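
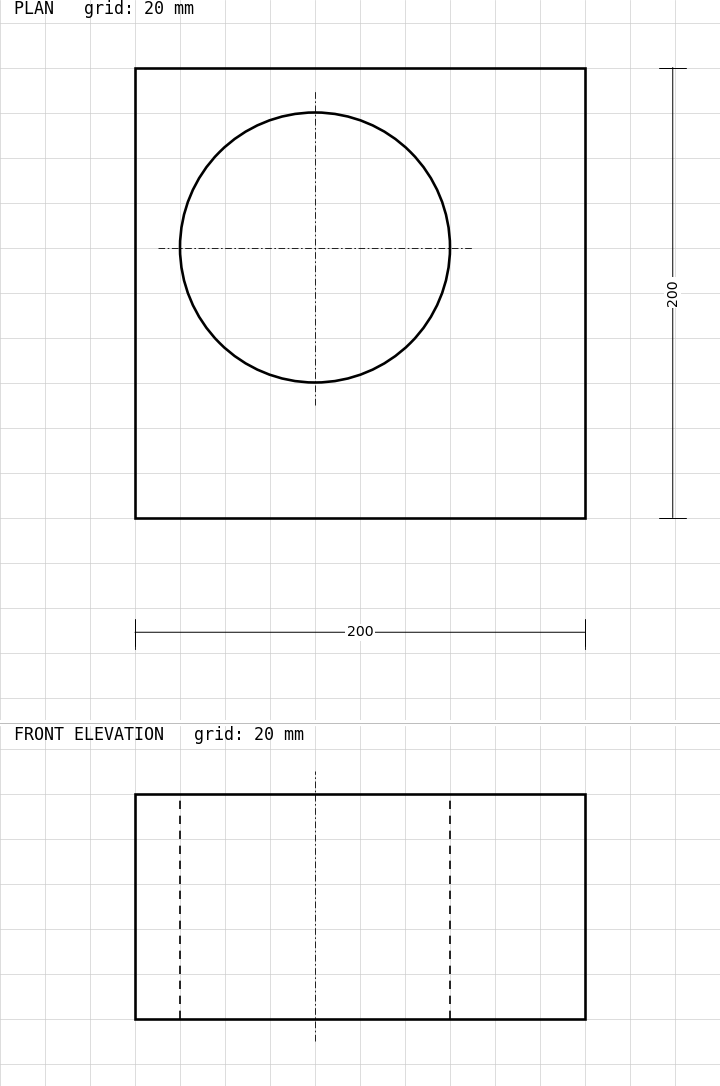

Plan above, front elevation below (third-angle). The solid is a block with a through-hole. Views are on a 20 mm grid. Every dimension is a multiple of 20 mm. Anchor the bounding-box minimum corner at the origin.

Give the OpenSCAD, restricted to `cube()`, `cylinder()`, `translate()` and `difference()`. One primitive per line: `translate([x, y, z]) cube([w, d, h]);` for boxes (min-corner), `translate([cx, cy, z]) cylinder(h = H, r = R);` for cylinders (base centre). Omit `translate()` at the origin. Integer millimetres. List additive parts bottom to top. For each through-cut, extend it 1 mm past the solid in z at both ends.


difference() {
  cube([200, 200, 100]);
  translate([80, 120, -1]) cylinder(h = 102, r = 60);
}


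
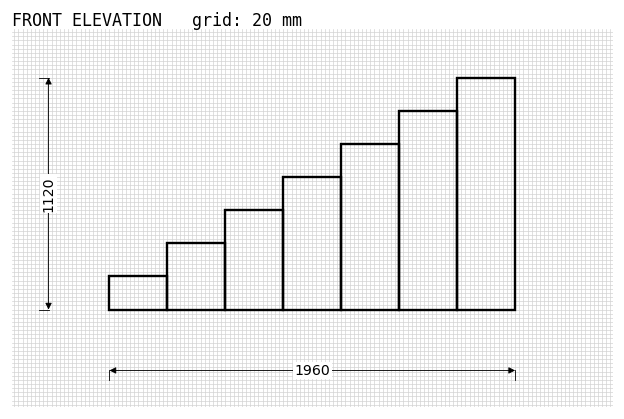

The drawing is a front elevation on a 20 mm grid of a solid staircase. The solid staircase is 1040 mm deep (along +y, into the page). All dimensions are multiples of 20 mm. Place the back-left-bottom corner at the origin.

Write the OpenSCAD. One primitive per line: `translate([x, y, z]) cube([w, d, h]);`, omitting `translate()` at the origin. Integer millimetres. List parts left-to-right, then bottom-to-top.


cube([280, 1040, 160]);
translate([280, 0, 0]) cube([280, 1040, 320]);
translate([560, 0, 0]) cube([280, 1040, 480]);
translate([840, 0, 0]) cube([280, 1040, 640]);
translate([1120, 0, 0]) cube([280, 1040, 800]);
translate([1400, 0, 0]) cube([280, 1040, 960]);
translate([1680, 0, 0]) cube([280, 1040, 1120]);


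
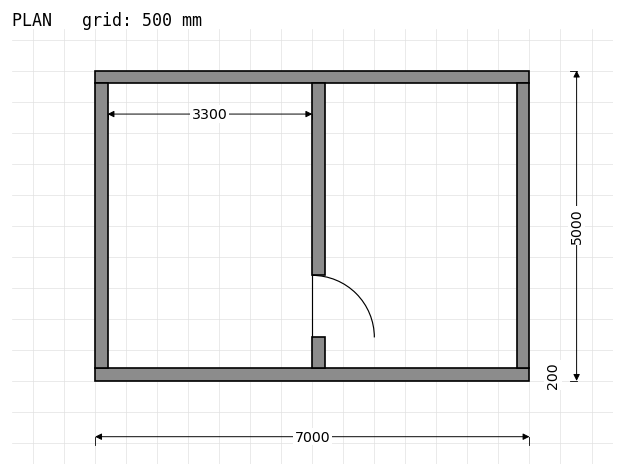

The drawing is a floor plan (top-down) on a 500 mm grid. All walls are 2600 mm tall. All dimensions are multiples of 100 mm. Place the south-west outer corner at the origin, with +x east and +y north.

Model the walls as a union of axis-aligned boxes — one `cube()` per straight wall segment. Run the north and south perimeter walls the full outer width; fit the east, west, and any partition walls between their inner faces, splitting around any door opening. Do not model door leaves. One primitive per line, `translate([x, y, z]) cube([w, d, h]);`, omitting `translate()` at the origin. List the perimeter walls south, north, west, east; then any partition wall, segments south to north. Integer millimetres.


cube([7000, 200, 2600]);
translate([0, 4800, 0]) cube([7000, 200, 2600]);
translate([0, 200, 0]) cube([200, 4600, 2600]);
translate([6800, 200, 0]) cube([200, 4600, 2600]);
translate([3500, 200, 0]) cube([200, 500, 2600]);
translate([3500, 1700, 0]) cube([200, 3100, 2600]);


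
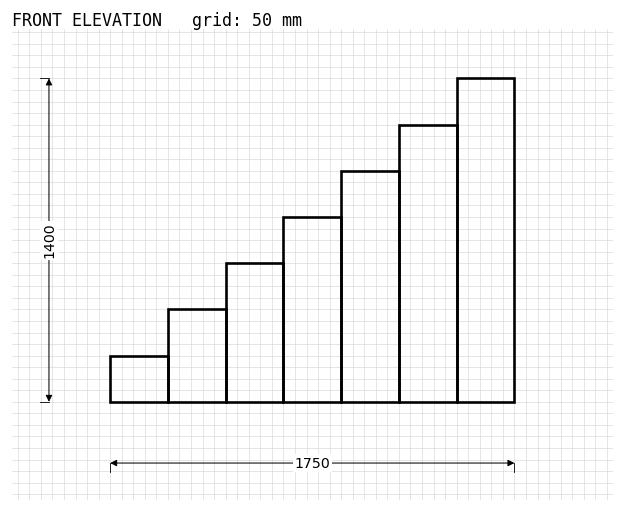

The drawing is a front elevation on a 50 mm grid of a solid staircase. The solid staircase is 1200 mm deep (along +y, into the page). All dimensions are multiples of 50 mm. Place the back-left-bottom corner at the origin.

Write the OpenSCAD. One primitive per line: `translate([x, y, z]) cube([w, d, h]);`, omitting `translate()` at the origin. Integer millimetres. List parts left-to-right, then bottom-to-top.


cube([250, 1200, 200]);
translate([250, 0, 0]) cube([250, 1200, 400]);
translate([500, 0, 0]) cube([250, 1200, 600]);
translate([750, 0, 0]) cube([250, 1200, 800]);
translate([1000, 0, 0]) cube([250, 1200, 1000]);
translate([1250, 0, 0]) cube([250, 1200, 1200]);
translate([1500, 0, 0]) cube([250, 1200, 1400]);


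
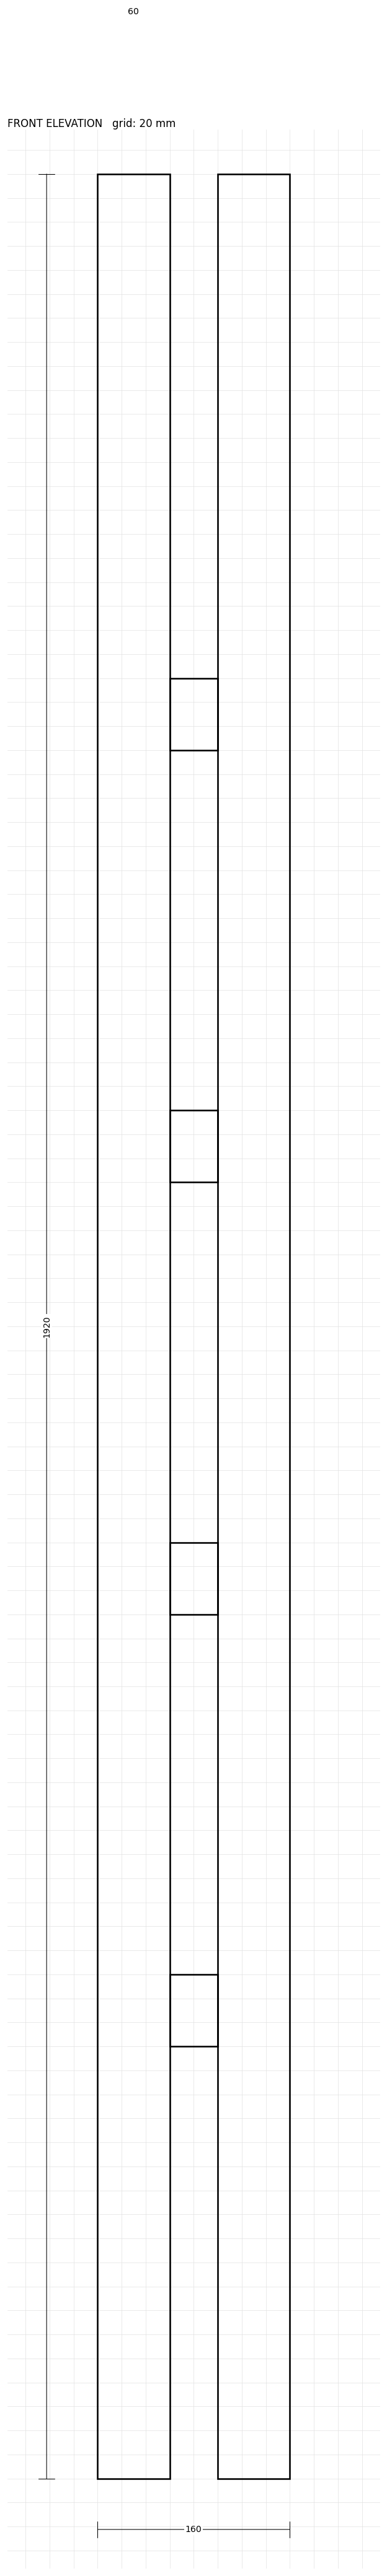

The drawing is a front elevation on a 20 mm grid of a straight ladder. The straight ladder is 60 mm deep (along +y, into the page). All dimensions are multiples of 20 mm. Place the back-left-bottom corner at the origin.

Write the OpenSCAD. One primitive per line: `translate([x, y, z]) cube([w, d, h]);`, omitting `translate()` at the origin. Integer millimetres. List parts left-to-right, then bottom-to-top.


cube([60, 60, 1920]);
translate([60, 0, 360]) cube([40, 60, 60]);
translate([60, 0, 720]) cube([40, 60, 60]);
translate([60, 0, 1080]) cube([40, 60, 60]);
translate([60, 0, 1440]) cube([40, 60, 60]);
translate([100, 0, 0]) cube([60, 60, 1920]);


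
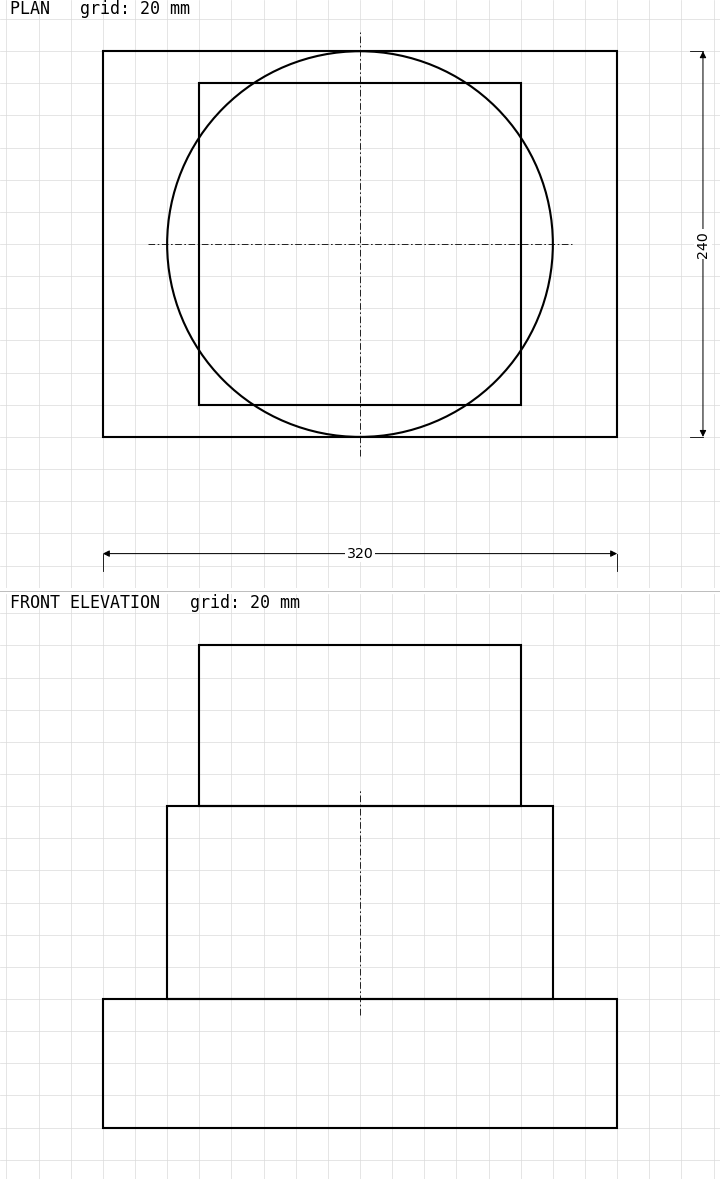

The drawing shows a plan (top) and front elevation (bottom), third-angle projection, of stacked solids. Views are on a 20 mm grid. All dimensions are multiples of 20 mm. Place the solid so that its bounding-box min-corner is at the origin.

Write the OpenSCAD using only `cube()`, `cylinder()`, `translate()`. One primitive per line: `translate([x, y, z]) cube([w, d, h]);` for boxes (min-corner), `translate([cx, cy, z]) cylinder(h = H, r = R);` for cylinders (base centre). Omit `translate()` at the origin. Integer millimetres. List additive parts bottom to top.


cube([320, 240, 80]);
translate([160, 120, 80]) cylinder(h = 120, r = 120);
translate([60, 20, 200]) cube([200, 200, 100]);


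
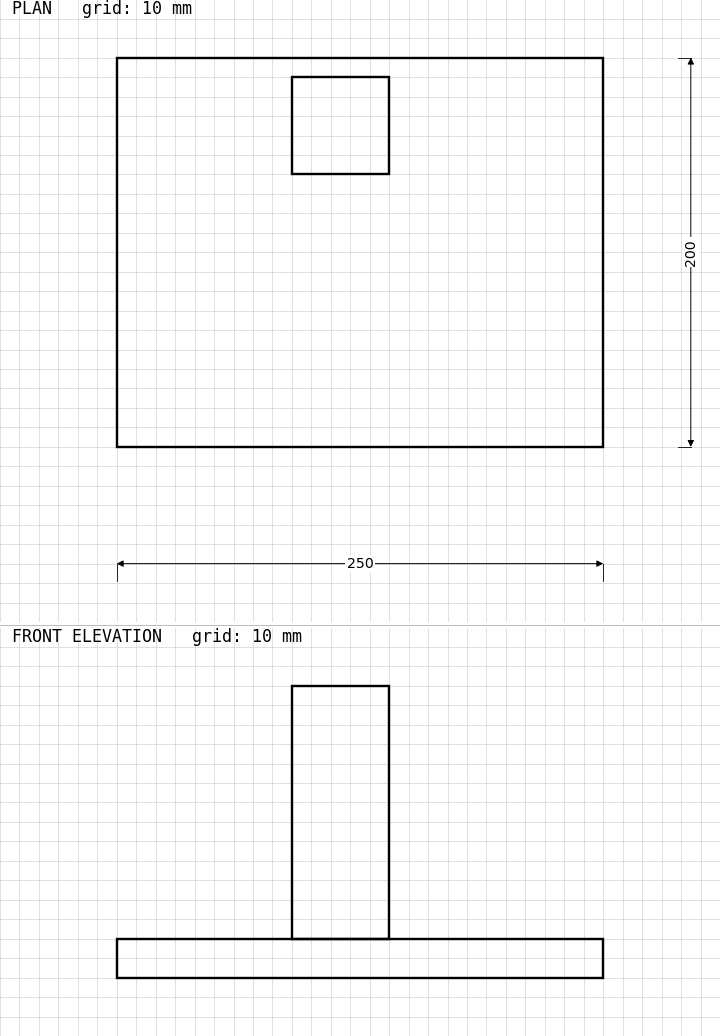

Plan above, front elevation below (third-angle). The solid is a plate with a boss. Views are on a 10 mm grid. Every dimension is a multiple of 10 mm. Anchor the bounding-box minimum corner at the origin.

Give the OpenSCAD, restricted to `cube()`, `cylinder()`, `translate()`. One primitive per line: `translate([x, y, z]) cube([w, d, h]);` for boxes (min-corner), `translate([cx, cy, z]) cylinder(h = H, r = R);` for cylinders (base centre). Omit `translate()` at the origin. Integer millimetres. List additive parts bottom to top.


cube([250, 200, 20]);
translate([90, 140, 20]) cube([50, 50, 130]);


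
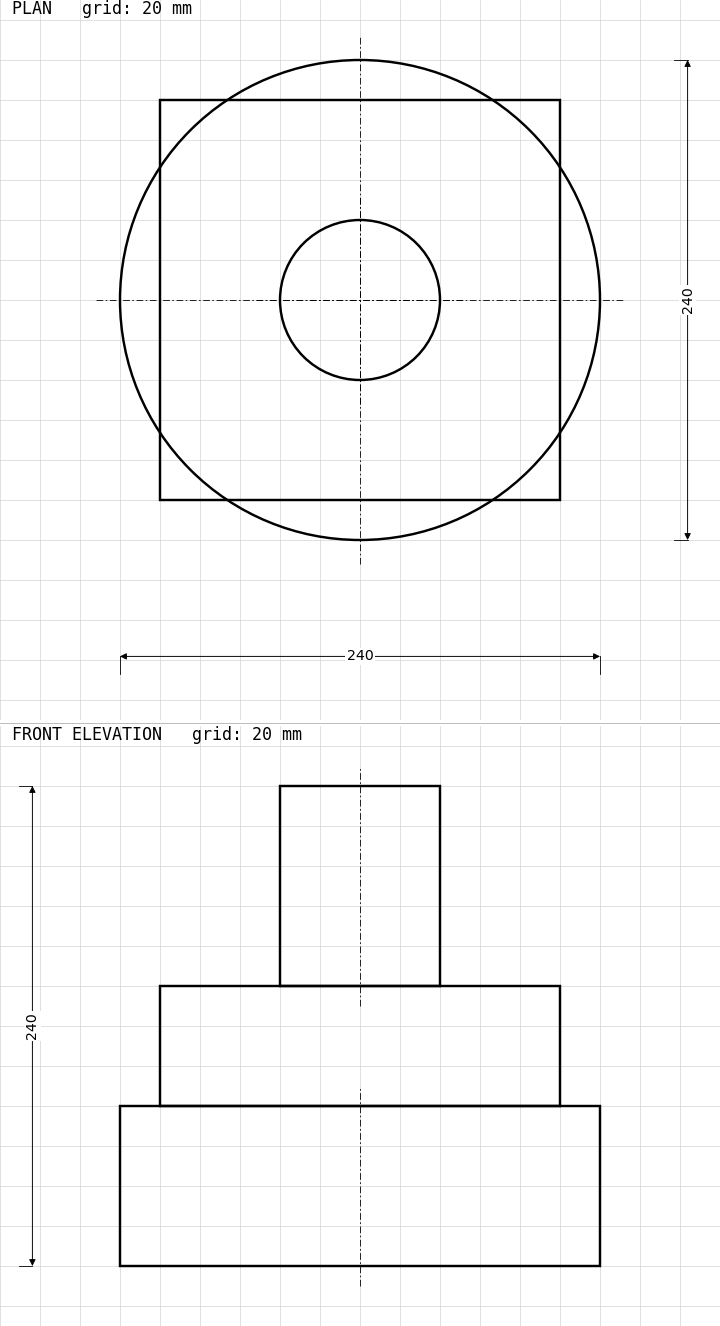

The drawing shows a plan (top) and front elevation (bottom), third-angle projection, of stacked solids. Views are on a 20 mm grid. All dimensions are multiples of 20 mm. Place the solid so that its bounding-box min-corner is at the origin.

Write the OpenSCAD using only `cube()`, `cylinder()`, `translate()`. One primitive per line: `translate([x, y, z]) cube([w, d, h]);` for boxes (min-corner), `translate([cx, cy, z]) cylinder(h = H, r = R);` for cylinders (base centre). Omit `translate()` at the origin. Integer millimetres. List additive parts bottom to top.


translate([120, 120, 0]) cylinder(h = 80, r = 120);
translate([20, 20, 80]) cube([200, 200, 60]);
translate([120, 120, 140]) cylinder(h = 100, r = 40);


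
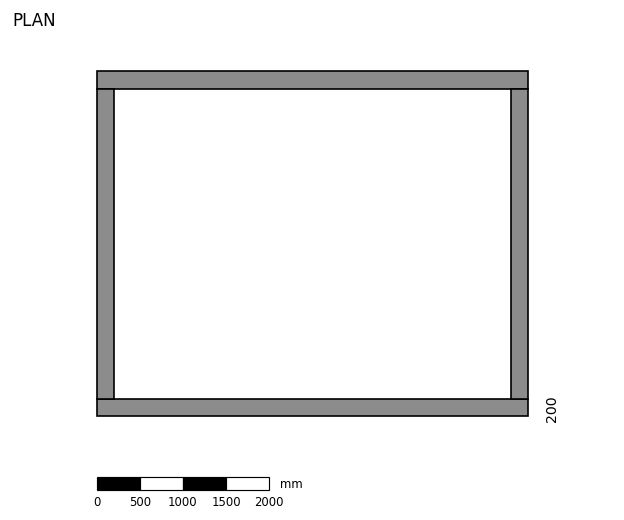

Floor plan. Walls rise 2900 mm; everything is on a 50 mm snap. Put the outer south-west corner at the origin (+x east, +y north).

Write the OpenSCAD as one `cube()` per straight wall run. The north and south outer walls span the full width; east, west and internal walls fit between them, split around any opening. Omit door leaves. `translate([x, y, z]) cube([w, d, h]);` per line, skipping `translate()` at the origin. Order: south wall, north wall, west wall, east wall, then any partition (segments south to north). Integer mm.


cube([5000, 200, 2900]);
translate([0, 3800, 0]) cube([5000, 200, 2900]);
translate([0, 200, 0]) cube([200, 3600, 2900]);
translate([4800, 200, 0]) cube([200, 3600, 2900]);


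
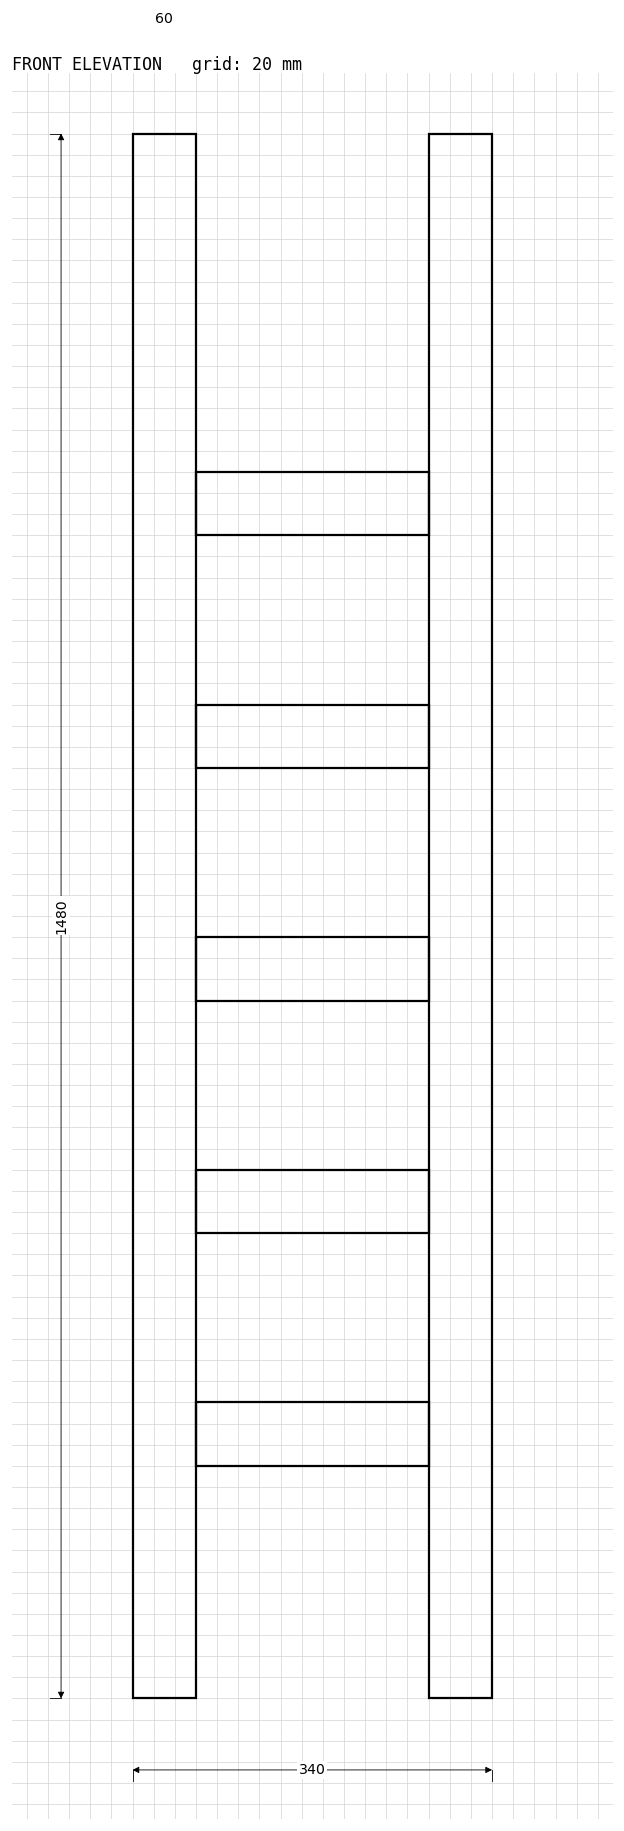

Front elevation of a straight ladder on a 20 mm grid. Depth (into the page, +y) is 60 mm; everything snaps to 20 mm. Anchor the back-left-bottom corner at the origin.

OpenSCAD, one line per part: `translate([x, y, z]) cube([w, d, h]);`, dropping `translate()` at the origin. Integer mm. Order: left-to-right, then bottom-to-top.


cube([60, 60, 1480]);
translate([60, 0, 220]) cube([220, 60, 60]);
translate([60, 0, 440]) cube([220, 60, 60]);
translate([60, 0, 660]) cube([220, 60, 60]);
translate([60, 0, 880]) cube([220, 60, 60]);
translate([60, 0, 1100]) cube([220, 60, 60]);
translate([280, 0, 0]) cube([60, 60, 1480]);


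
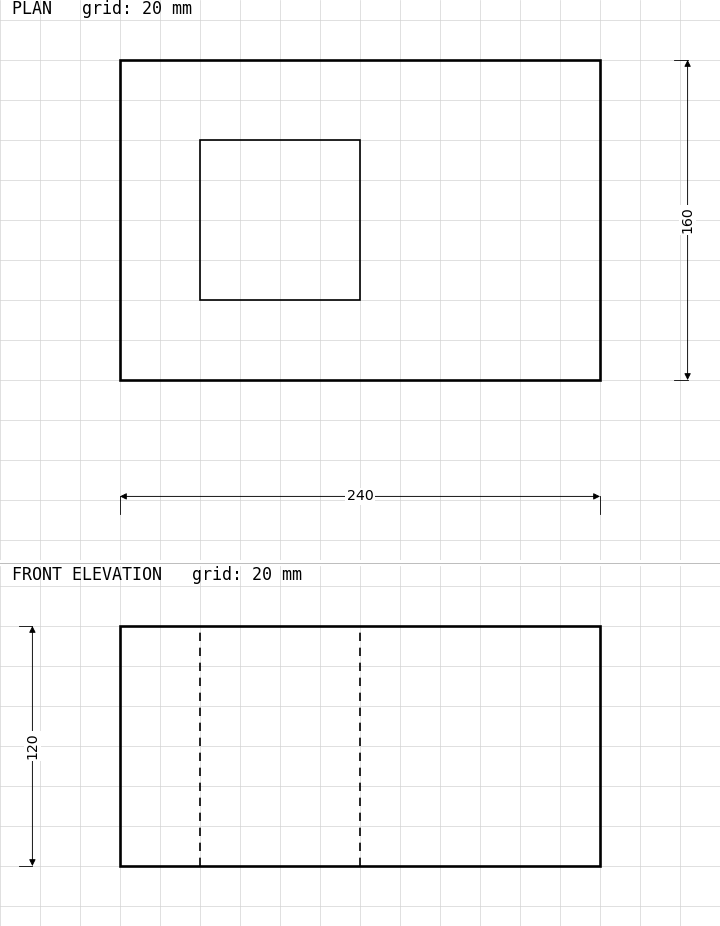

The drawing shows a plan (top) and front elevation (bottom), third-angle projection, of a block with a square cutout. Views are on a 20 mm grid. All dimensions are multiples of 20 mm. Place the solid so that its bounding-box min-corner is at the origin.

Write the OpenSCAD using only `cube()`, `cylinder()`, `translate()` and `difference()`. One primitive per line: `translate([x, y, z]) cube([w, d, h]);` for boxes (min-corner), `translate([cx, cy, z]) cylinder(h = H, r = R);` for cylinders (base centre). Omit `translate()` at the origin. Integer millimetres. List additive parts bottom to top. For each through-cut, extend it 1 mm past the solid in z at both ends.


difference() {
  cube([240, 160, 120]);
  translate([40, 40, -1]) cube([80, 80, 122]);
}


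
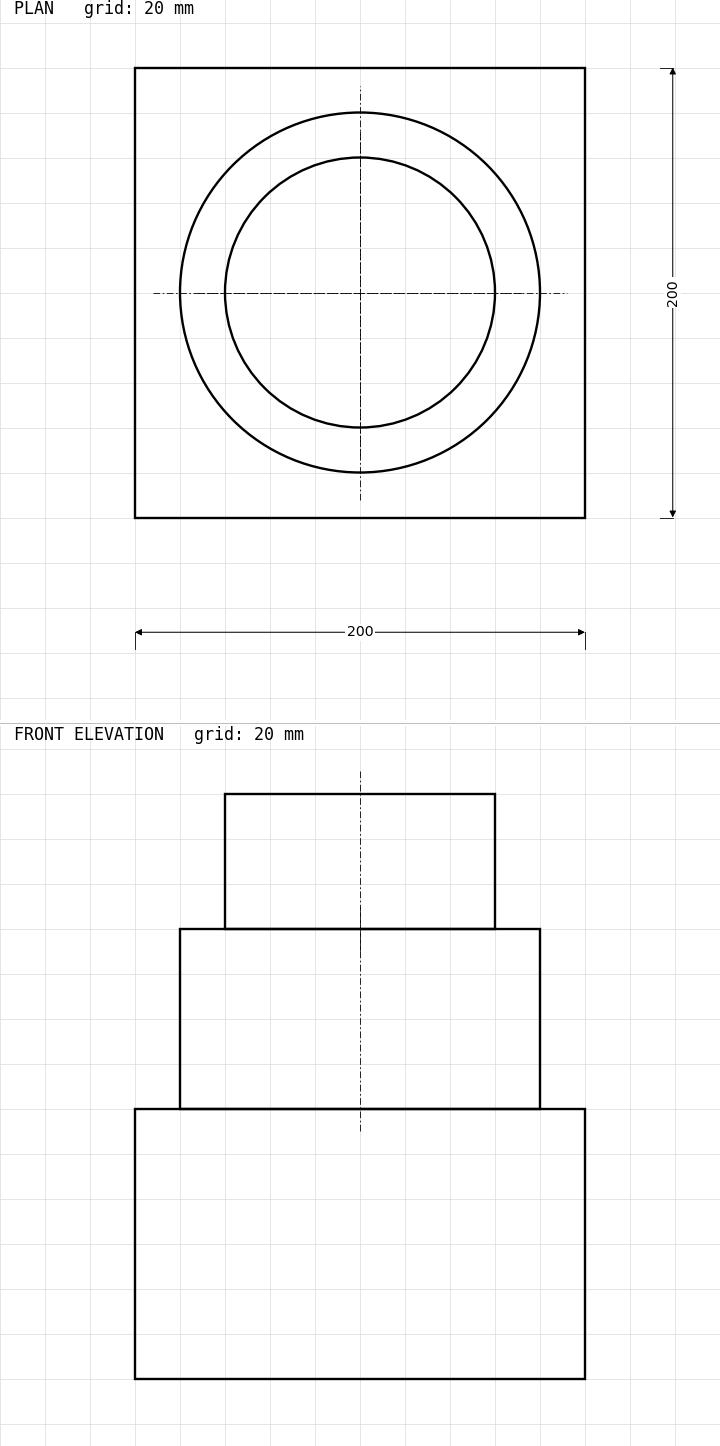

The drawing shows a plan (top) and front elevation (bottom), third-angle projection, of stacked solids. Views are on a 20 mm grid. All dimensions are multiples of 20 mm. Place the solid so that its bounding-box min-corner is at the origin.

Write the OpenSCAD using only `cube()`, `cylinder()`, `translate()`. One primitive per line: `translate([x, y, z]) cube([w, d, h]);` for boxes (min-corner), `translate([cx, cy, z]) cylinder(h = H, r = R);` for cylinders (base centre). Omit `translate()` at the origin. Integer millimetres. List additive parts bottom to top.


cube([200, 200, 120]);
translate([100, 100, 120]) cylinder(h = 80, r = 80);
translate([100, 100, 200]) cylinder(h = 60, r = 60);


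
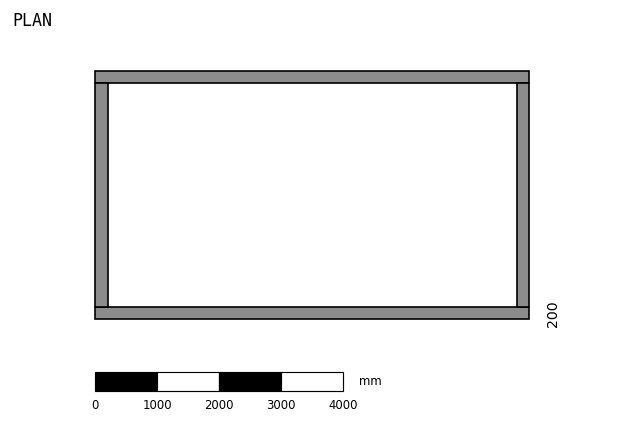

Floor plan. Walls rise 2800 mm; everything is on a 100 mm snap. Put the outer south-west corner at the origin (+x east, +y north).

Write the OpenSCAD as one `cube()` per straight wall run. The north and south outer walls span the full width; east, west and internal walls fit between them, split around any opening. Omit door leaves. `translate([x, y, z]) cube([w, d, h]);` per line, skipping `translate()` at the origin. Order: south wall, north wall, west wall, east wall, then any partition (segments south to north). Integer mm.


cube([7000, 200, 2800]);
translate([0, 3800, 0]) cube([7000, 200, 2800]);
translate([0, 200, 0]) cube([200, 3600, 2800]);
translate([6800, 200, 0]) cube([200, 3600, 2800]);


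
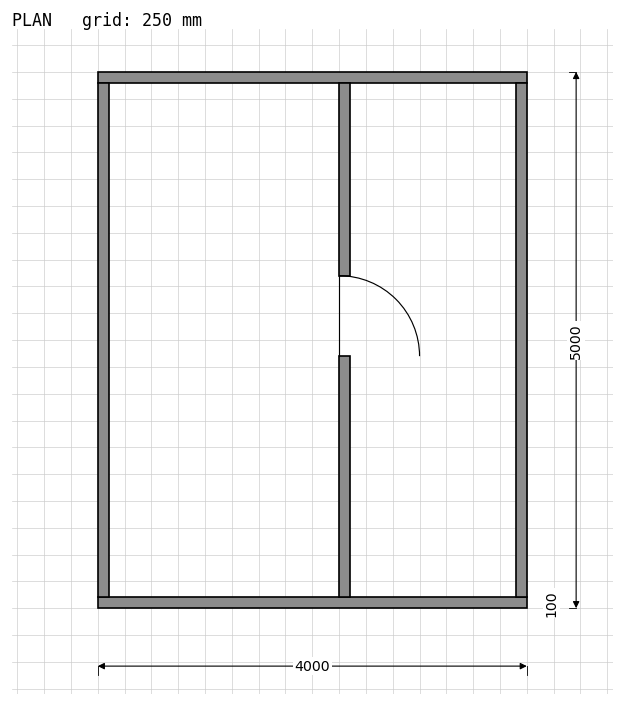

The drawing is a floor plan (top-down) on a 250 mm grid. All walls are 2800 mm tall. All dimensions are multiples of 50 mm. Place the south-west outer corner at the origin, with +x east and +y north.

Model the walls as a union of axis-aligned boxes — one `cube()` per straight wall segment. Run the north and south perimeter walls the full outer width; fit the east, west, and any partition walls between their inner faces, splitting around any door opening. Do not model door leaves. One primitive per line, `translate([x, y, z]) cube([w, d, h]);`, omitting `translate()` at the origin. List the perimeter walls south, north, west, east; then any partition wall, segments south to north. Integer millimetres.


cube([4000, 100, 2800]);
translate([0, 4900, 0]) cube([4000, 100, 2800]);
translate([0, 100, 0]) cube([100, 4800, 2800]);
translate([3900, 100, 0]) cube([100, 4800, 2800]);
translate([2250, 100, 0]) cube([100, 2250, 2800]);
translate([2250, 3100, 0]) cube([100, 1800, 2800]);


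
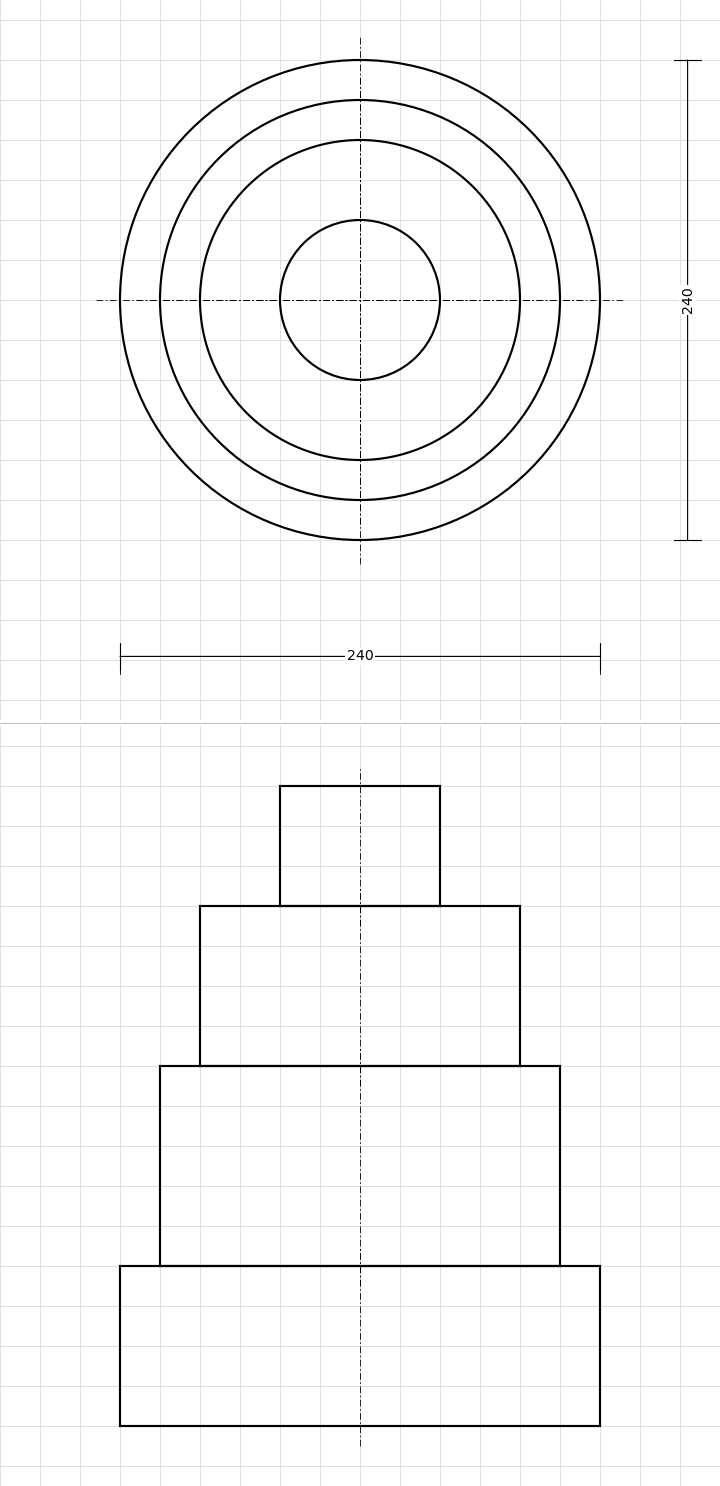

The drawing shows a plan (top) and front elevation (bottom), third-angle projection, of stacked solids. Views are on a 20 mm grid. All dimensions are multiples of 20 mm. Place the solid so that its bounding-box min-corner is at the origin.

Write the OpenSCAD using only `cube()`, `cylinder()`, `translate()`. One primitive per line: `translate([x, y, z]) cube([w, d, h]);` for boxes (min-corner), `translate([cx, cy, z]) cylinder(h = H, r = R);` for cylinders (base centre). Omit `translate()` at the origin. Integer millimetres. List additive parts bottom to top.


translate([120, 120, 0]) cylinder(h = 80, r = 120);
translate([120, 120, 80]) cylinder(h = 100, r = 100);
translate([120, 120, 180]) cylinder(h = 80, r = 80);
translate([120, 120, 260]) cylinder(h = 60, r = 40);


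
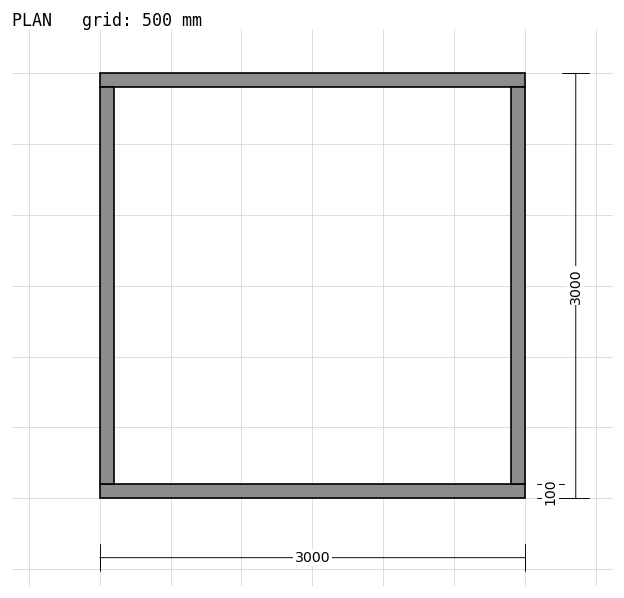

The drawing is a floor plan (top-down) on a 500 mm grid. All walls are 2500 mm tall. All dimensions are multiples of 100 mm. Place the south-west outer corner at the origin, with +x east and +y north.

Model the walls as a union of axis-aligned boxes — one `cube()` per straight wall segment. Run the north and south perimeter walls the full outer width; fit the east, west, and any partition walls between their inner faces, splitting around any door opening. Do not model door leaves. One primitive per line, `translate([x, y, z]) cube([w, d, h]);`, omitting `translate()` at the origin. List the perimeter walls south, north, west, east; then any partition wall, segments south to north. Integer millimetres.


cube([3000, 100, 2500]);
translate([0, 2900, 0]) cube([3000, 100, 2500]);
translate([0, 100, 0]) cube([100, 2800, 2500]);
translate([2900, 100, 0]) cube([100, 2800, 2500]);


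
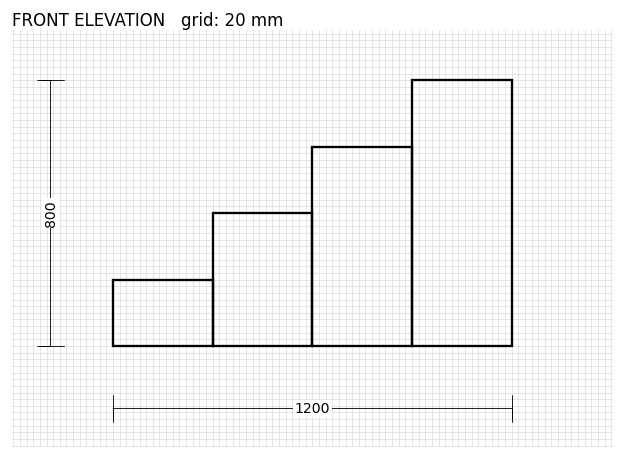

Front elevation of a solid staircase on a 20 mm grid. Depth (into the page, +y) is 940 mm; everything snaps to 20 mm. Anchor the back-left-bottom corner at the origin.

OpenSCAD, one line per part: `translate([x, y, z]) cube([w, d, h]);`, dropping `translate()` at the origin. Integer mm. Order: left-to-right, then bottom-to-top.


cube([300, 940, 200]);
translate([300, 0, 0]) cube([300, 940, 400]);
translate([600, 0, 0]) cube([300, 940, 600]);
translate([900, 0, 0]) cube([300, 940, 800]);


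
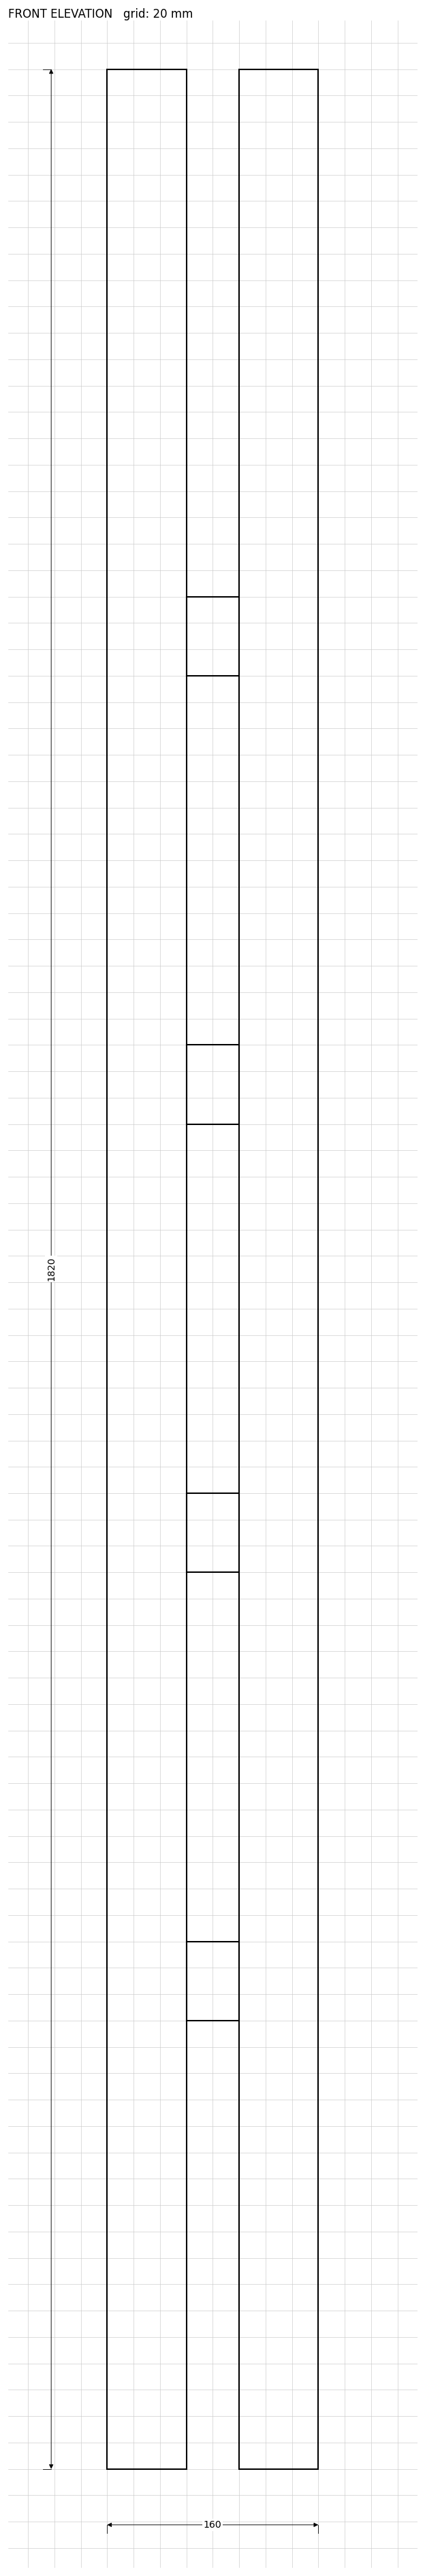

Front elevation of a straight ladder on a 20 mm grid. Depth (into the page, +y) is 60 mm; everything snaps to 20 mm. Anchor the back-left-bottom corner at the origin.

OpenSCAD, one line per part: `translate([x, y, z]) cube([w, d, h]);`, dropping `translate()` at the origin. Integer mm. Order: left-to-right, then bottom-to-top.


cube([60, 60, 1820]);
translate([60, 0, 340]) cube([40, 60, 60]);
translate([60, 0, 680]) cube([40, 60, 60]);
translate([60, 0, 1020]) cube([40, 60, 60]);
translate([60, 0, 1360]) cube([40, 60, 60]);
translate([100, 0, 0]) cube([60, 60, 1820]);


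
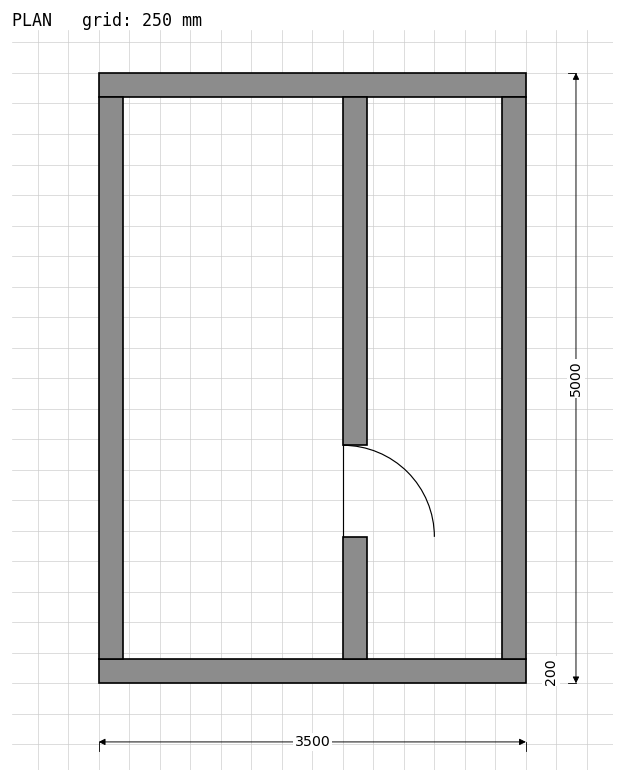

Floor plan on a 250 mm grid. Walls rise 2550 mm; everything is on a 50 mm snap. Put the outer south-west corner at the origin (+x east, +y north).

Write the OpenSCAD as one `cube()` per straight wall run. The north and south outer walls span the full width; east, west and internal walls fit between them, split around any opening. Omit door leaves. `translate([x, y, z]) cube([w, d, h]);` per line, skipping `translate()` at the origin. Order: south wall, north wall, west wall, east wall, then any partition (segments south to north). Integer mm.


cube([3500, 200, 2550]);
translate([0, 4800, 0]) cube([3500, 200, 2550]);
translate([0, 200, 0]) cube([200, 4600, 2550]);
translate([3300, 200, 0]) cube([200, 4600, 2550]);
translate([2000, 200, 0]) cube([200, 1000, 2550]);
translate([2000, 1950, 0]) cube([200, 2850, 2550]);


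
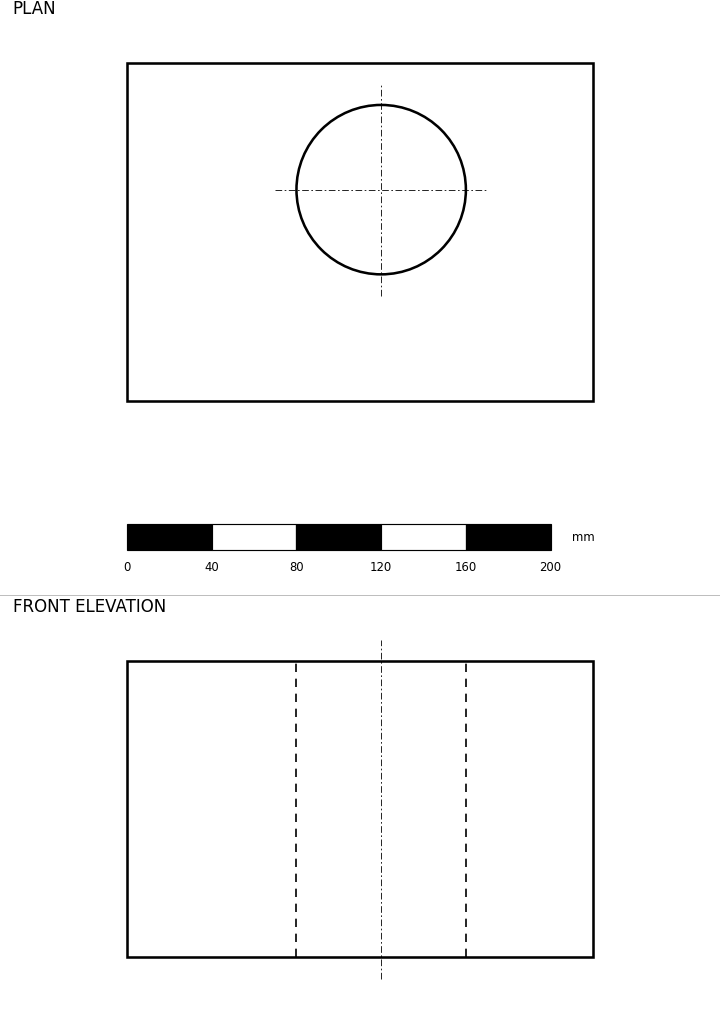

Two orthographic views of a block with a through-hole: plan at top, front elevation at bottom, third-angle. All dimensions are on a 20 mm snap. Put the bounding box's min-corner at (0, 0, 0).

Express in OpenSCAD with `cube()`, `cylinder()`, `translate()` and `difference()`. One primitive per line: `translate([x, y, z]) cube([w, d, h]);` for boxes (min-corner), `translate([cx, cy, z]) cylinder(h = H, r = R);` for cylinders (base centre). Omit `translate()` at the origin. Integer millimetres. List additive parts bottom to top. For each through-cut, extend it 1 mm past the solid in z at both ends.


difference() {
  cube([220, 160, 140]);
  translate([120, 100, -1]) cylinder(h = 142, r = 40);
}


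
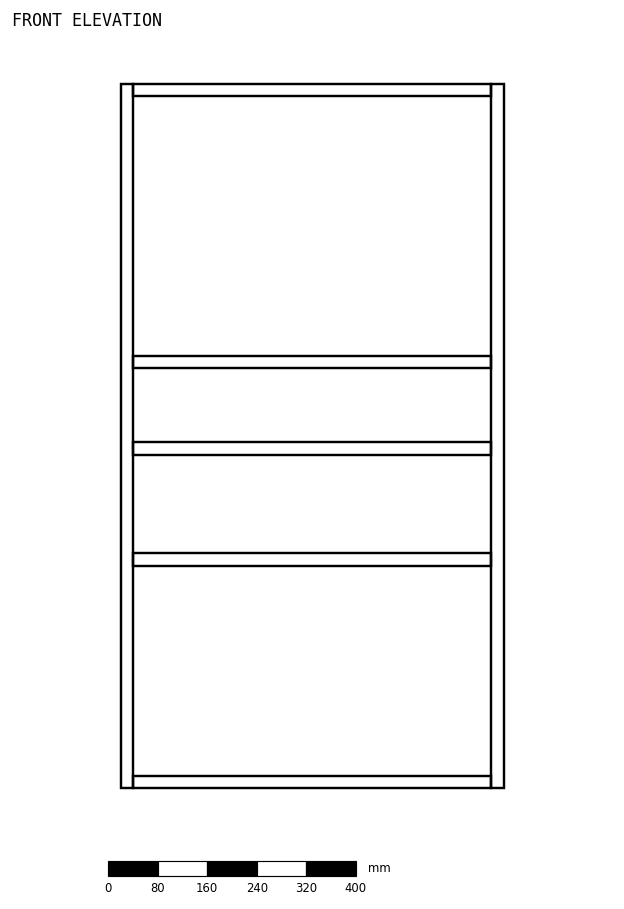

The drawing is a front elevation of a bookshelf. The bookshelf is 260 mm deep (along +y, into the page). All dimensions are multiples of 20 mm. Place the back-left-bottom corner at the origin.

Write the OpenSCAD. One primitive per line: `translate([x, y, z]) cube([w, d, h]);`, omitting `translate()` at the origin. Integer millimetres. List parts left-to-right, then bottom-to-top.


cube([20, 260, 1140]);
translate([20, 0, 0]) cube([580, 260, 20]);
translate([20, 0, 360]) cube([580, 260, 20]);
translate([20, 0, 540]) cube([580, 260, 20]);
translate([20, 0, 680]) cube([580, 260, 20]);
translate([20, 0, 1120]) cube([580, 260, 20]);
translate([600, 0, 0]) cube([20, 260, 1140]);


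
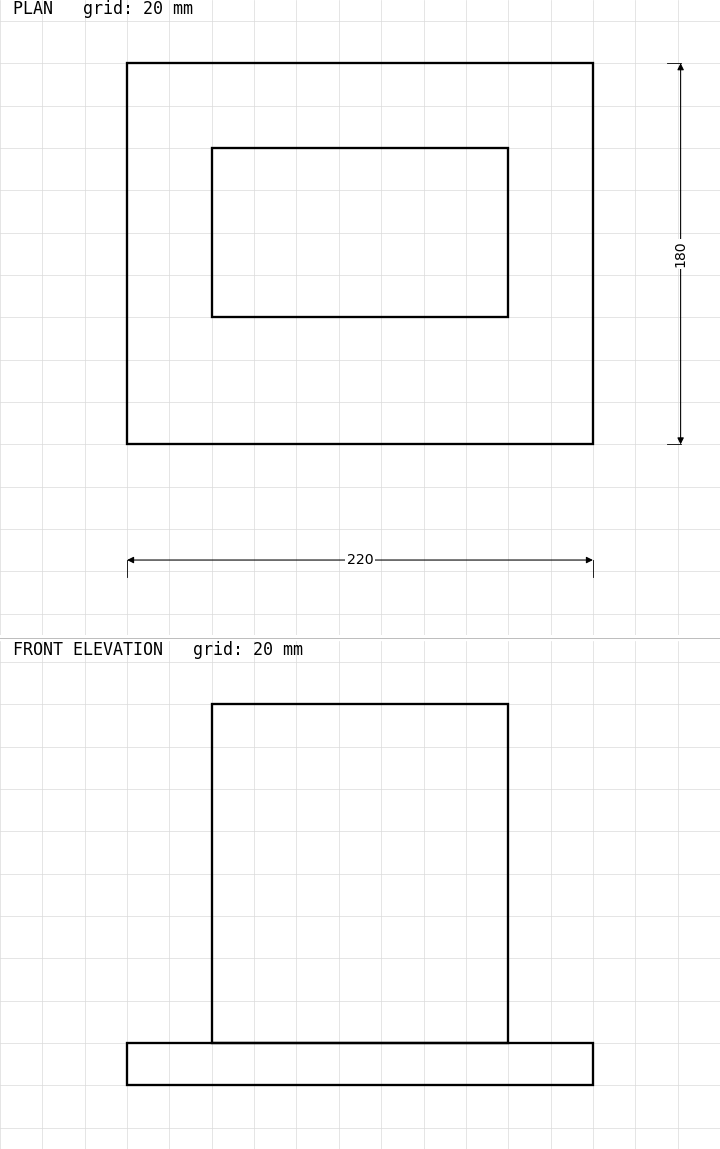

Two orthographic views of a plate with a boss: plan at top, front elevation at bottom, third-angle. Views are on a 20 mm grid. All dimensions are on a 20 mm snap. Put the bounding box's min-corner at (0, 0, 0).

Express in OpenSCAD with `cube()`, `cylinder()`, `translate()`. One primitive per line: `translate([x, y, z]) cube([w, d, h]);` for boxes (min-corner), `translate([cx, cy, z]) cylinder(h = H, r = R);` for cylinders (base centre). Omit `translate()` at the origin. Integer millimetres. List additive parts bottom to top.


cube([220, 180, 20]);
translate([40, 60, 20]) cube([140, 80, 160]);


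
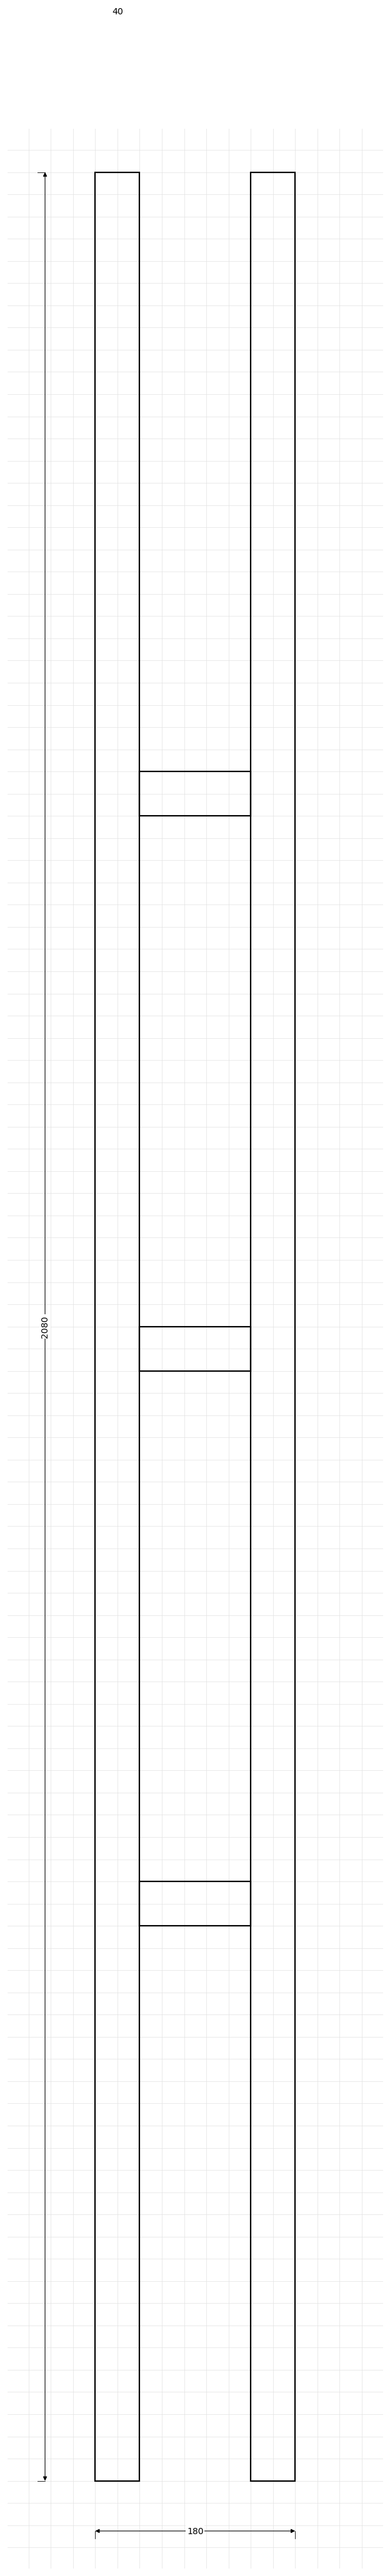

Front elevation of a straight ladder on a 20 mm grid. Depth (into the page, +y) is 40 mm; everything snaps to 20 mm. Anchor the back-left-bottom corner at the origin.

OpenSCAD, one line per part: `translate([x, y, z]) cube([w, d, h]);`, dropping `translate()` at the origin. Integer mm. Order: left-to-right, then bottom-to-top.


cube([40, 40, 2080]);
translate([40, 0, 500]) cube([100, 40, 40]);
translate([40, 0, 1000]) cube([100, 40, 40]);
translate([40, 0, 1500]) cube([100, 40, 40]);
translate([140, 0, 0]) cube([40, 40, 2080]);


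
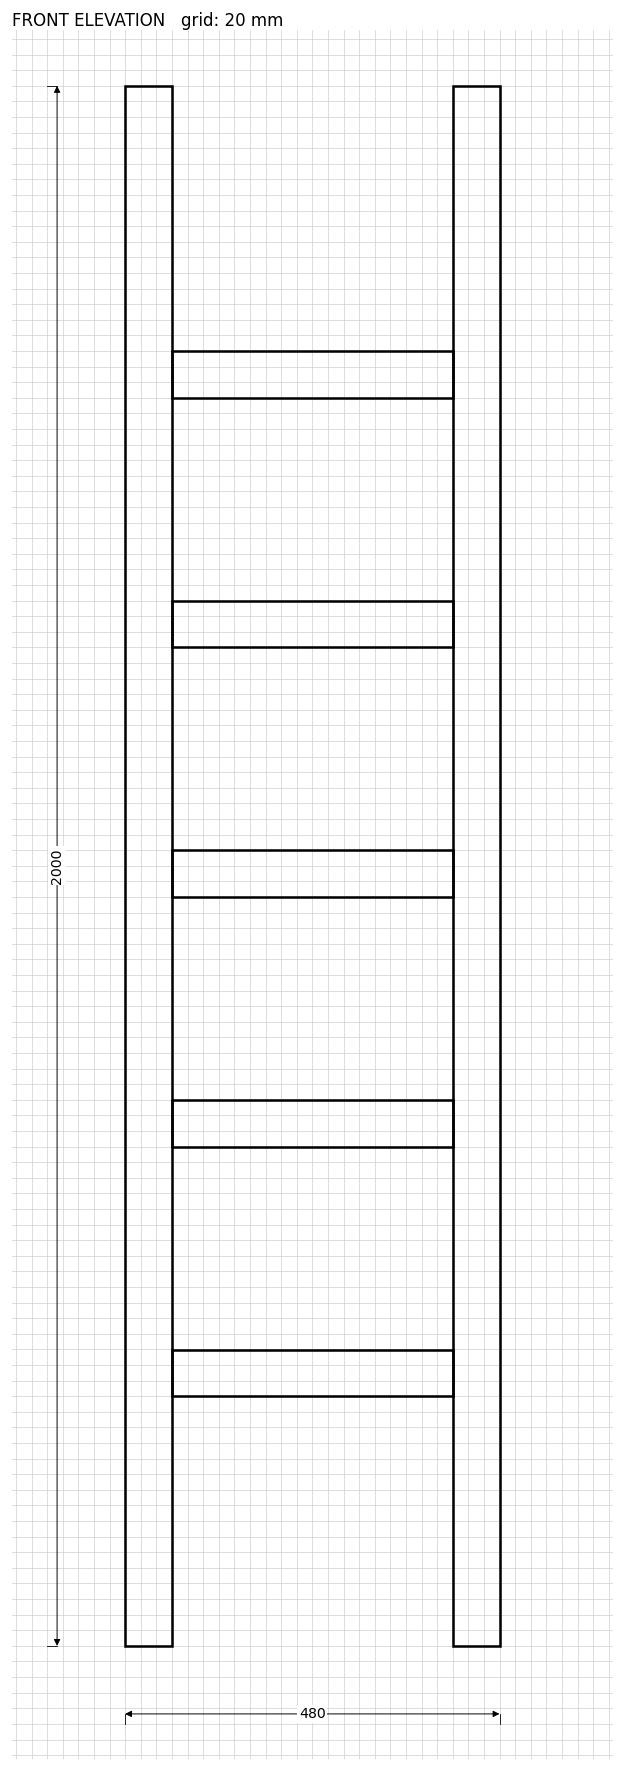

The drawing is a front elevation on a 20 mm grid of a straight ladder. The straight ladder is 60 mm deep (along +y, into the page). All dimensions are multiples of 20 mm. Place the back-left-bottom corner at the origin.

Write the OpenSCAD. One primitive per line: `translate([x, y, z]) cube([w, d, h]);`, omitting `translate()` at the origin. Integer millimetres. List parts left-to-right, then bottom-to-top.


cube([60, 60, 2000]);
translate([60, 0, 320]) cube([360, 60, 60]);
translate([60, 0, 640]) cube([360, 60, 60]);
translate([60, 0, 960]) cube([360, 60, 60]);
translate([60, 0, 1280]) cube([360, 60, 60]);
translate([60, 0, 1600]) cube([360, 60, 60]);
translate([420, 0, 0]) cube([60, 60, 2000]);


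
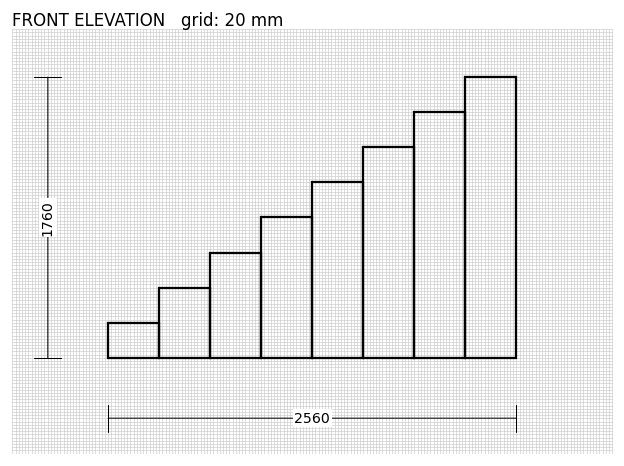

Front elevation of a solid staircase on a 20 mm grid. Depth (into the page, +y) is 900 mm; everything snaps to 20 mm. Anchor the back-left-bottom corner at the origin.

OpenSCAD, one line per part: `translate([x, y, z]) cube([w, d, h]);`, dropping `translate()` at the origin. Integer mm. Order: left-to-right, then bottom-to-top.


cube([320, 900, 220]);
translate([320, 0, 0]) cube([320, 900, 440]);
translate([640, 0, 0]) cube([320, 900, 660]);
translate([960, 0, 0]) cube([320, 900, 880]);
translate([1280, 0, 0]) cube([320, 900, 1100]);
translate([1600, 0, 0]) cube([320, 900, 1320]);
translate([1920, 0, 0]) cube([320, 900, 1540]);
translate([2240, 0, 0]) cube([320, 900, 1760]);


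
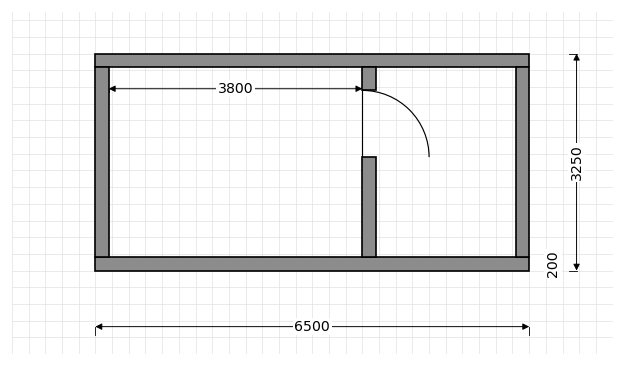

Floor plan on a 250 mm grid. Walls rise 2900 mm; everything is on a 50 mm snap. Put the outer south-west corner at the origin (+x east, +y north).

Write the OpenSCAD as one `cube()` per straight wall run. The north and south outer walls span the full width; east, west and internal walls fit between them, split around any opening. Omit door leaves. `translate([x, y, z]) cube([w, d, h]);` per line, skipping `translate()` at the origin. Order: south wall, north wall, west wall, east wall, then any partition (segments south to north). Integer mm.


cube([6500, 200, 2900]);
translate([0, 3050, 0]) cube([6500, 200, 2900]);
translate([0, 200, 0]) cube([200, 2850, 2900]);
translate([6300, 200, 0]) cube([200, 2850, 2900]);
translate([4000, 200, 0]) cube([200, 1500, 2900]);
translate([4000, 2700, 0]) cube([200, 350, 2900]);


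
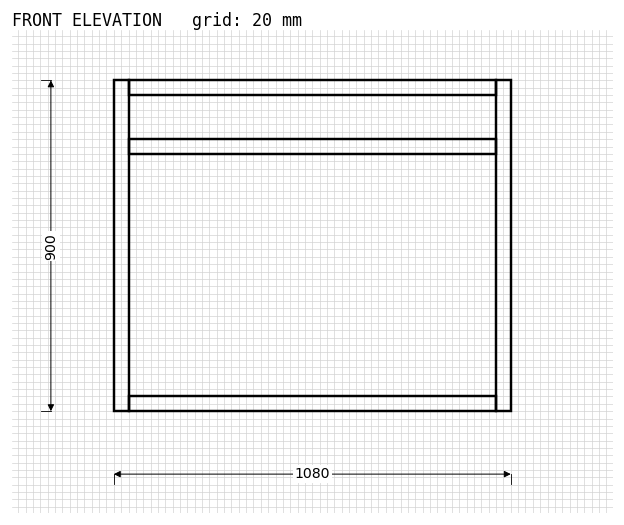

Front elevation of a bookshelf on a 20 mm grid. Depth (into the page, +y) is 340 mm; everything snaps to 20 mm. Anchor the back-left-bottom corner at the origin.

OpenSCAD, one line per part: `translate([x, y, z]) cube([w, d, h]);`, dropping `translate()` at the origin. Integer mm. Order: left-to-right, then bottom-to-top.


cube([40, 340, 900]);
translate([40, 0, 0]) cube([1000, 340, 40]);
translate([40, 0, 700]) cube([1000, 340, 40]);
translate([40, 0, 860]) cube([1000, 340, 40]);
translate([1040, 0, 0]) cube([40, 340, 900]);


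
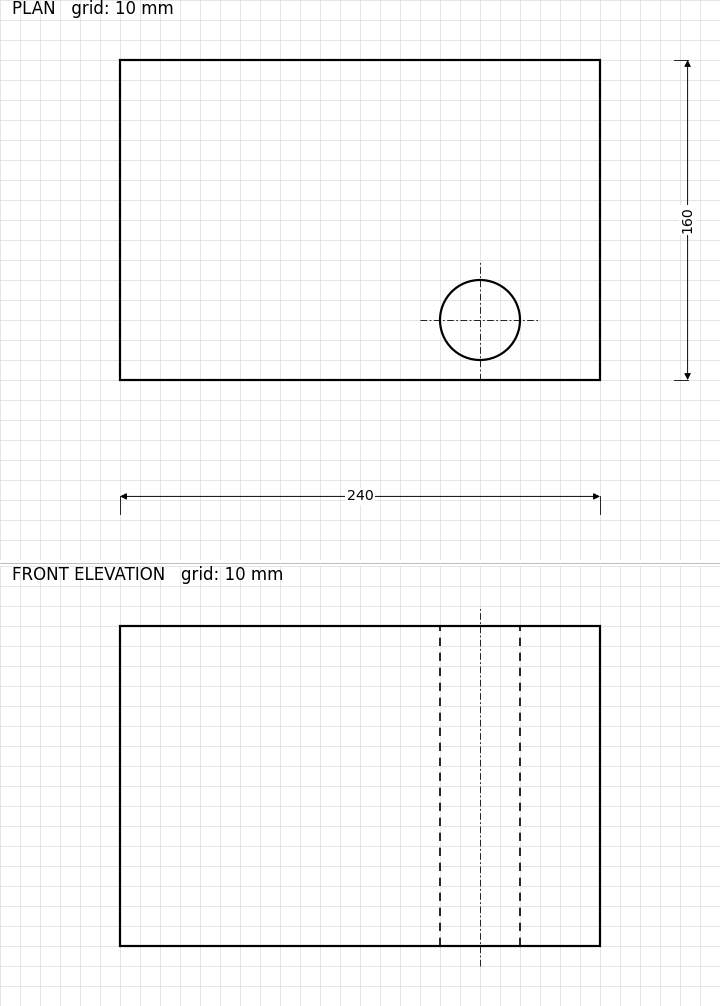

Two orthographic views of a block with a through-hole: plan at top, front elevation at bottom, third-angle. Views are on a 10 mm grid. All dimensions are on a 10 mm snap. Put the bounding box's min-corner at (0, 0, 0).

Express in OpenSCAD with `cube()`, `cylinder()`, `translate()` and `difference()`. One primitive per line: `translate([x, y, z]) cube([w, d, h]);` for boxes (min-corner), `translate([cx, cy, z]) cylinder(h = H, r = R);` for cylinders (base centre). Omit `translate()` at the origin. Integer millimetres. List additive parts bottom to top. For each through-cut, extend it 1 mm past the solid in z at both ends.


difference() {
  cube([240, 160, 160]);
  translate([180, 30, -1]) cylinder(h = 162, r = 20);
}


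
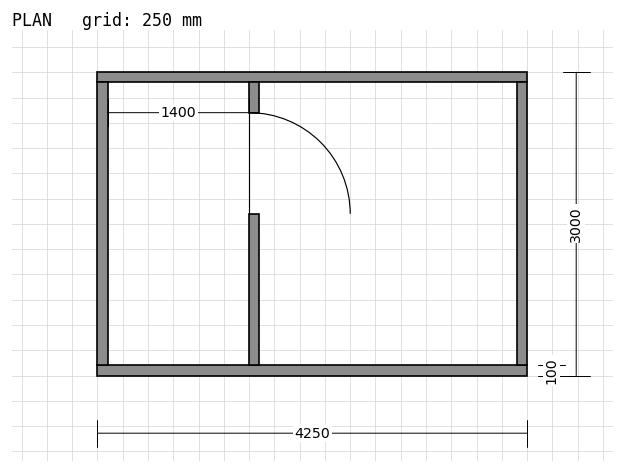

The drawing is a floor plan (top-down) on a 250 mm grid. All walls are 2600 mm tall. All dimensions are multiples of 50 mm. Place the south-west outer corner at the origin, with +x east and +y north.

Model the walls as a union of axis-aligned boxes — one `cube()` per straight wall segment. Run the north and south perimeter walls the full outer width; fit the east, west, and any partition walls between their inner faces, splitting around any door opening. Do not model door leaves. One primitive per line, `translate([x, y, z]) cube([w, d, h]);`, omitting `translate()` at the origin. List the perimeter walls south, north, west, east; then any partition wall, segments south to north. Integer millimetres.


cube([4250, 100, 2600]);
translate([0, 2900, 0]) cube([4250, 100, 2600]);
translate([0, 100, 0]) cube([100, 2800, 2600]);
translate([4150, 100, 0]) cube([100, 2800, 2600]);
translate([1500, 100, 0]) cube([100, 1500, 2600]);
translate([1500, 2600, 0]) cube([100, 300, 2600]);


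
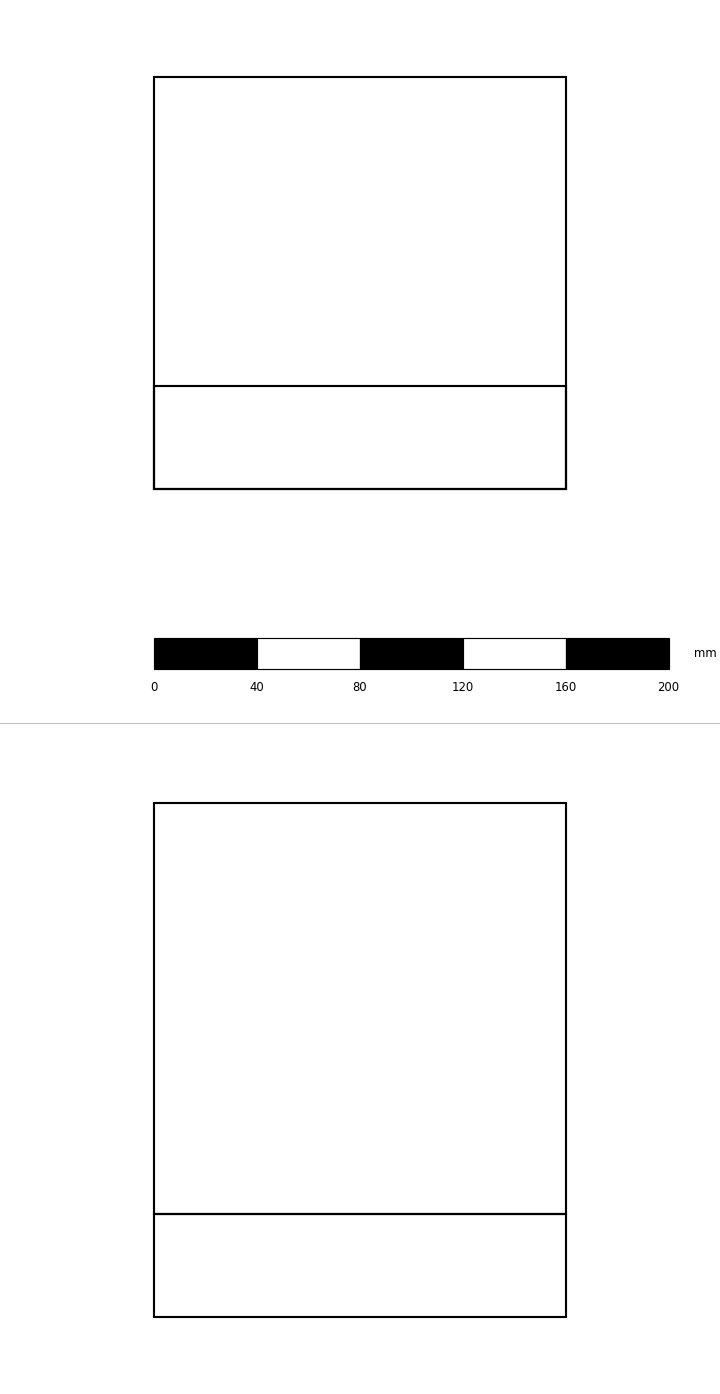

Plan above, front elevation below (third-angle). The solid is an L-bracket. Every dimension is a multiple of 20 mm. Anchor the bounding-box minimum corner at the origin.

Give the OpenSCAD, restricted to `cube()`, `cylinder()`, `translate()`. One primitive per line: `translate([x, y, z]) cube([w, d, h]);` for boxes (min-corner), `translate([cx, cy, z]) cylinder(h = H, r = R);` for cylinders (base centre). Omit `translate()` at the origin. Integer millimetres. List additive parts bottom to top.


cube([160, 160, 40]);
translate([0, 0, 40]) cube([160, 40, 160]);


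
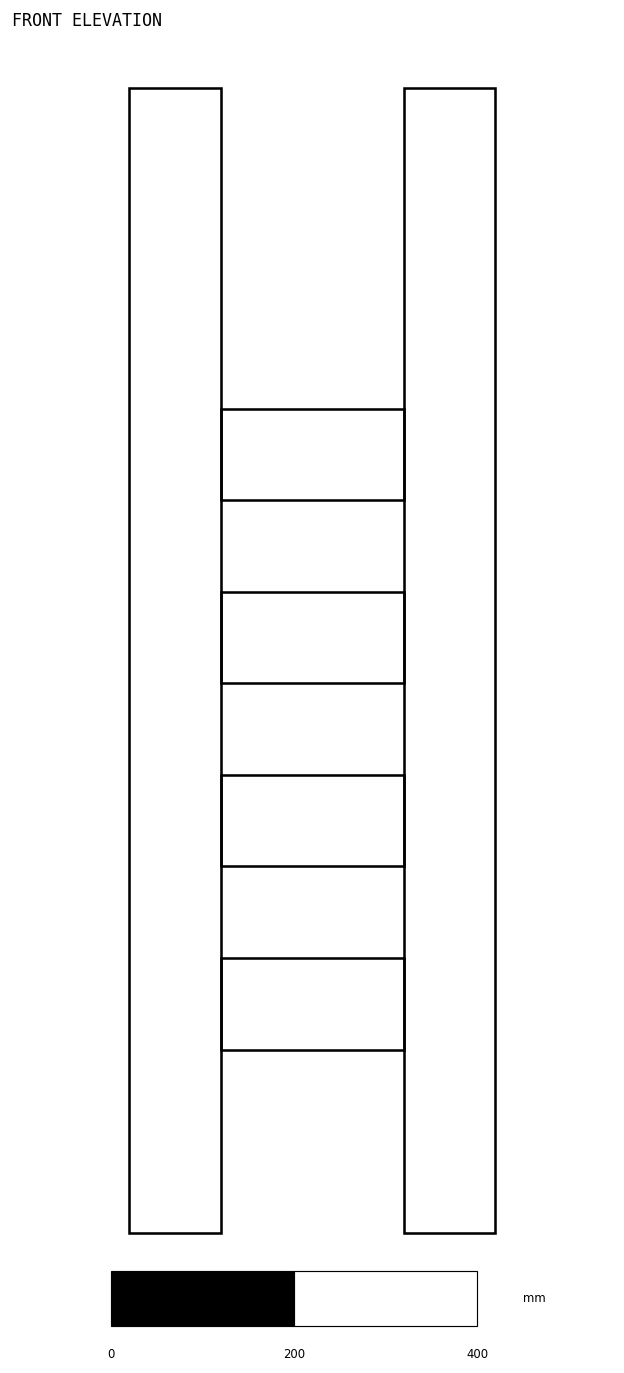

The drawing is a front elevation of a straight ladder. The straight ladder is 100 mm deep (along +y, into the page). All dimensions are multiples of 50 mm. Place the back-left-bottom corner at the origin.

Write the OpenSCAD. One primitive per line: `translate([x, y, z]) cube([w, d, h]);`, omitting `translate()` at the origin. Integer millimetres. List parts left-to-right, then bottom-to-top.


cube([100, 100, 1250]);
translate([100, 0, 200]) cube([200, 100, 100]);
translate([100, 0, 400]) cube([200, 100, 100]);
translate([100, 0, 600]) cube([200, 100, 100]);
translate([100, 0, 800]) cube([200, 100, 100]);
translate([300, 0, 0]) cube([100, 100, 1250]);


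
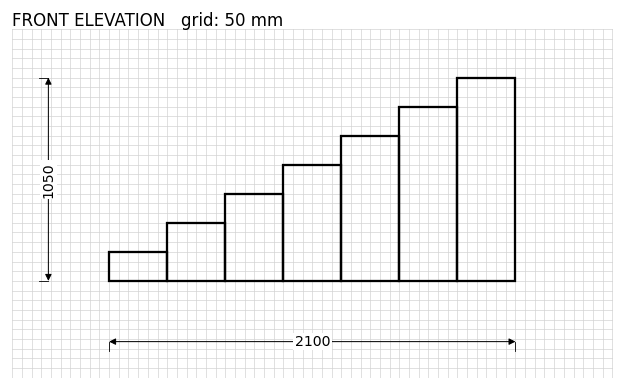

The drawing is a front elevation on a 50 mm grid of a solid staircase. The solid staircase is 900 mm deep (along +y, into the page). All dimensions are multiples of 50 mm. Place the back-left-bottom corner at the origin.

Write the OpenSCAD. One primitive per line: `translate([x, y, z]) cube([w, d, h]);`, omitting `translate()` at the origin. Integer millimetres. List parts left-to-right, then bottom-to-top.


cube([300, 900, 150]);
translate([300, 0, 0]) cube([300, 900, 300]);
translate([600, 0, 0]) cube([300, 900, 450]);
translate([900, 0, 0]) cube([300, 900, 600]);
translate([1200, 0, 0]) cube([300, 900, 750]);
translate([1500, 0, 0]) cube([300, 900, 900]);
translate([1800, 0, 0]) cube([300, 900, 1050]);


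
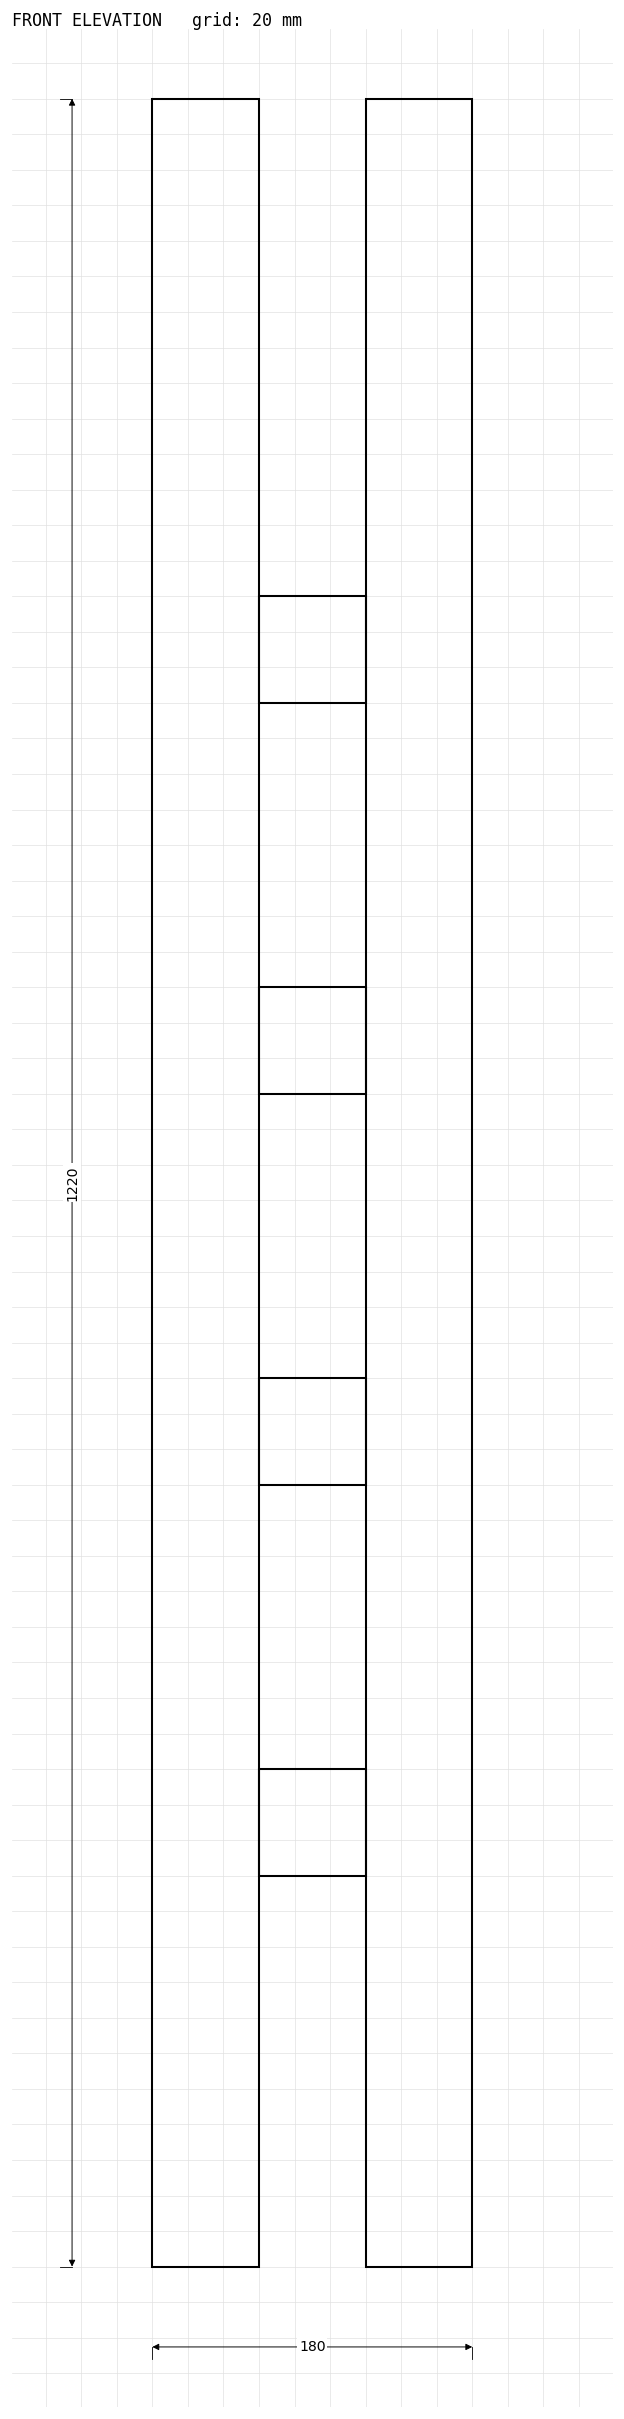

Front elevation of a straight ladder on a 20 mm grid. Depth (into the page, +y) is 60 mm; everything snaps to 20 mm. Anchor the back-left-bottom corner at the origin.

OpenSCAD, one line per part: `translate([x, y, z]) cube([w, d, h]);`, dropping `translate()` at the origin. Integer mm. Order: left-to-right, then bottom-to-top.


cube([60, 60, 1220]);
translate([60, 0, 220]) cube([60, 60, 60]);
translate([60, 0, 440]) cube([60, 60, 60]);
translate([60, 0, 660]) cube([60, 60, 60]);
translate([60, 0, 880]) cube([60, 60, 60]);
translate([120, 0, 0]) cube([60, 60, 1220]);


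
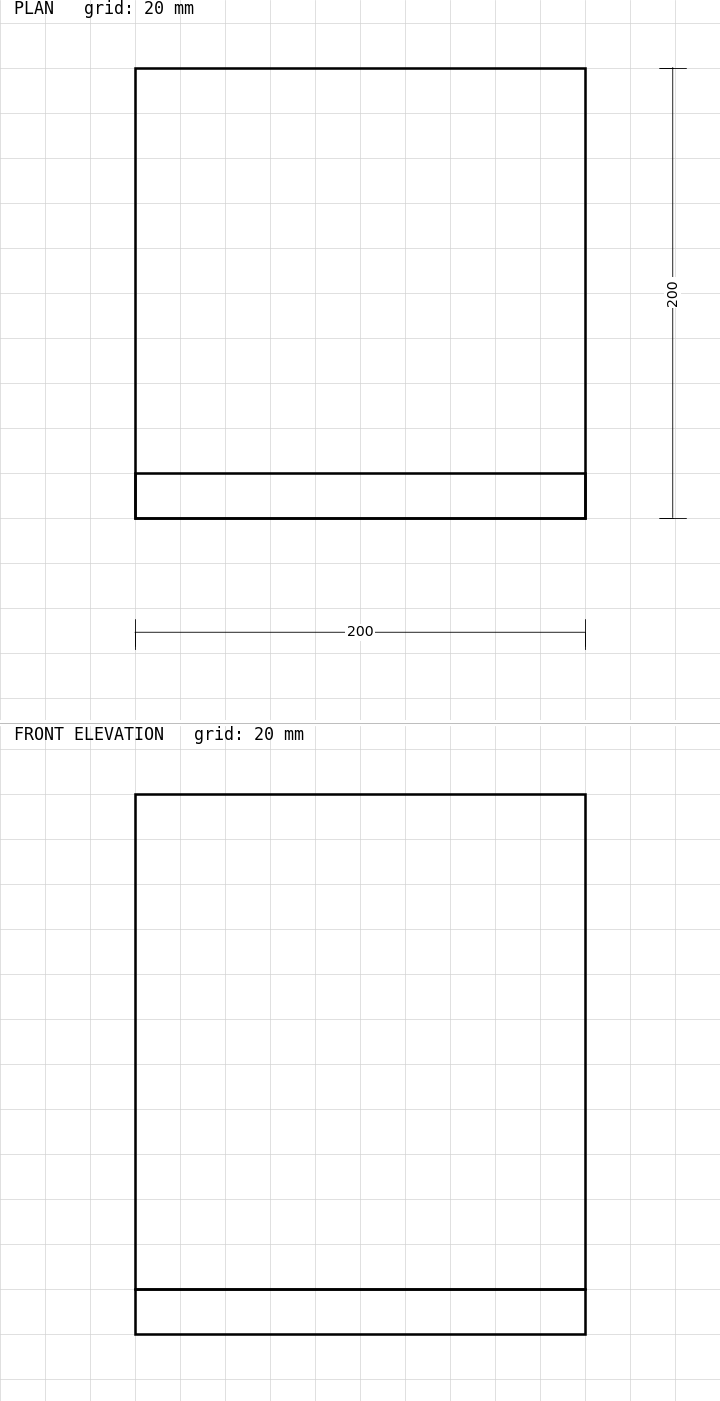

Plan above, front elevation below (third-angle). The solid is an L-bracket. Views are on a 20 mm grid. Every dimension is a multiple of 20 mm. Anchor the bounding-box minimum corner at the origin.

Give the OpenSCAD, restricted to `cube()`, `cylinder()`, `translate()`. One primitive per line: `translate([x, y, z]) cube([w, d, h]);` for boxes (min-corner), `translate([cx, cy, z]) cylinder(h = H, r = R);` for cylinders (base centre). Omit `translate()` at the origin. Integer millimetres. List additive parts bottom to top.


cube([200, 200, 20]);
translate([0, 0, 20]) cube([200, 20, 220]);
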